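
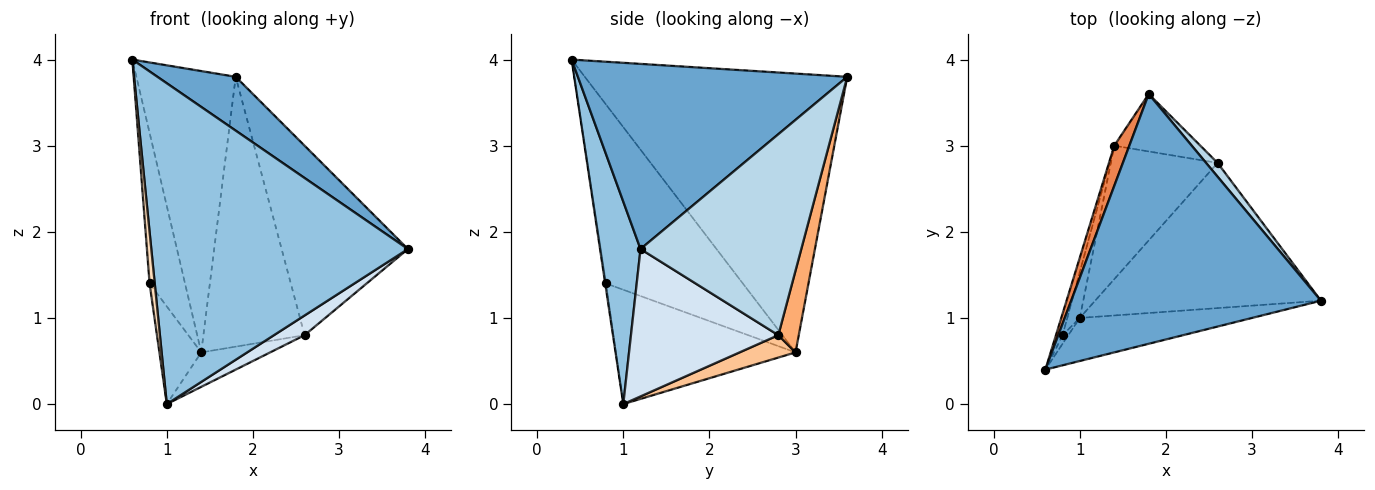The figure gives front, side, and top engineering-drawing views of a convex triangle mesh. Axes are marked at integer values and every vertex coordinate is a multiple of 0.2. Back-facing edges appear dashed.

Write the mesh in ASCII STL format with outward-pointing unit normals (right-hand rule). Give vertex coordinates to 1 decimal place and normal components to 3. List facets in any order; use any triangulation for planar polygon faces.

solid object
 facet normal 0.587 -0.171 0.792
  outer loop
   vertex 1.8 3.6 3.8
   vertex 0.6 0.4 4.0
   vertex 3.8 1.2 1.8
  endloop
 endfacet
 facet normal 0.154 -0.979 -0.131
  outer loop
   vertex 1.0 1.0 0.0
   vertex 3.8 1.2 1.8
   vertex 0.6 0.4 4.0
  endloop
 endfacet
 facet normal 0.786 0.617 0.045
  outer loop
   vertex 2.6 2.8 0.8
   vertex 1.8 3.6 3.8
   vertex 3.8 1.2 1.8
  endloop
 endfacet
 facet normal 0.543 -0.113 -0.832
  outer loop
   vertex 2.6 2.8 0.8
   vertex 3.8 1.2 1.8
   vertex 1.0 1.0 0.0
  endloop
 endfacet
 facet normal -0.934 0.353 0.050
  outer loop
   vertex 1.4 3.0 0.6
   vertex 0.6 0.4 4.0
   vertex 1.8 3.6 3.8
  endloop
 endfacet
 facet normal 0.194 0.960 -0.204
  outer loop
   vertex 1.4 3.0 0.6
   vertex 1.8 3.6 3.8
   vertex 2.6 2.8 0.8
  endloop
 endfacet
 facet normal 0.199 0.245 -0.949
  outer loop
   vertex 1.4 3.0 0.6
   vertex 2.6 2.8 0.8
   vertex 1.0 1.0 0.0
  endloop
 endfacet
 facet normal -0.162 -0.973 -0.162
  outer loop
   vertex 0.8 0.8 1.4
   vertex 1.0 1.0 0.0
   vertex 0.6 0.4 4.0
  endloop
 endfacet
 facet normal -0.967 0.251 -0.036
  outer loop
   vertex 0.8 0.8 1.4
   vertex 0.6 0.4 4.0
   vertex 1.4 3.0 0.6
  endloop
 endfacet
 facet normal -0.968 0.226 -0.106
  outer loop
   vertex 0.8 0.8 1.4
   vertex 1.4 3.0 0.6
   vertex 1.0 1.0 0.0
  endloop
 endfacet
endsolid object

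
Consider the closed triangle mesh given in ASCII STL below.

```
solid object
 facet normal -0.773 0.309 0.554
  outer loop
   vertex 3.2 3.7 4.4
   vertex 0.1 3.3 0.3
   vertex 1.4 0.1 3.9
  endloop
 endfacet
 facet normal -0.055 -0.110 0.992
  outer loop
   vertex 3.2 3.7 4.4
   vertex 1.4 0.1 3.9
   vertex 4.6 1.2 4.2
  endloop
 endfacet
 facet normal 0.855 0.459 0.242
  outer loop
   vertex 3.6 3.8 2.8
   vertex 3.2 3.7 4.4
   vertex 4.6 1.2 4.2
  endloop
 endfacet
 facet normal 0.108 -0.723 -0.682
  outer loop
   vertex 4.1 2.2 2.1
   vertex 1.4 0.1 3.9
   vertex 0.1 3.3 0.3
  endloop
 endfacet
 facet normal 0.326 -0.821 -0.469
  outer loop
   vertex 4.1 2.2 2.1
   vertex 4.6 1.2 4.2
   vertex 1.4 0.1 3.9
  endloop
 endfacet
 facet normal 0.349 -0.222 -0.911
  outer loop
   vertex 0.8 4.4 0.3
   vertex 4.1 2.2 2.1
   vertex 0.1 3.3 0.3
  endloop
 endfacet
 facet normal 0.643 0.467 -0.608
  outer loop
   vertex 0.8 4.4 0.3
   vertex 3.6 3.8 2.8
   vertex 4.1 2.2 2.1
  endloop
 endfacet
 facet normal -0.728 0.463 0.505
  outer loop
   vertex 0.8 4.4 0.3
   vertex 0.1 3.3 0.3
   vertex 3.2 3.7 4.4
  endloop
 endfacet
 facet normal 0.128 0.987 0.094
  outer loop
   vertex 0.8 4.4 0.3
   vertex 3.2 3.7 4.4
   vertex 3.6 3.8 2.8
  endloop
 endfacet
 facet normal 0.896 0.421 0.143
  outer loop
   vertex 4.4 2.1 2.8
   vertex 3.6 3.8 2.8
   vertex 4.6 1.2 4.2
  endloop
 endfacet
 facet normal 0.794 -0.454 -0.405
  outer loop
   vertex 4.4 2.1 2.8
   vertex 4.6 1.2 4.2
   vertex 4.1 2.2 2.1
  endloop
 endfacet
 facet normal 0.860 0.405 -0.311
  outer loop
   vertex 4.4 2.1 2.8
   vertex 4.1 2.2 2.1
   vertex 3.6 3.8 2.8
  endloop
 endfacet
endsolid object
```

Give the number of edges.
18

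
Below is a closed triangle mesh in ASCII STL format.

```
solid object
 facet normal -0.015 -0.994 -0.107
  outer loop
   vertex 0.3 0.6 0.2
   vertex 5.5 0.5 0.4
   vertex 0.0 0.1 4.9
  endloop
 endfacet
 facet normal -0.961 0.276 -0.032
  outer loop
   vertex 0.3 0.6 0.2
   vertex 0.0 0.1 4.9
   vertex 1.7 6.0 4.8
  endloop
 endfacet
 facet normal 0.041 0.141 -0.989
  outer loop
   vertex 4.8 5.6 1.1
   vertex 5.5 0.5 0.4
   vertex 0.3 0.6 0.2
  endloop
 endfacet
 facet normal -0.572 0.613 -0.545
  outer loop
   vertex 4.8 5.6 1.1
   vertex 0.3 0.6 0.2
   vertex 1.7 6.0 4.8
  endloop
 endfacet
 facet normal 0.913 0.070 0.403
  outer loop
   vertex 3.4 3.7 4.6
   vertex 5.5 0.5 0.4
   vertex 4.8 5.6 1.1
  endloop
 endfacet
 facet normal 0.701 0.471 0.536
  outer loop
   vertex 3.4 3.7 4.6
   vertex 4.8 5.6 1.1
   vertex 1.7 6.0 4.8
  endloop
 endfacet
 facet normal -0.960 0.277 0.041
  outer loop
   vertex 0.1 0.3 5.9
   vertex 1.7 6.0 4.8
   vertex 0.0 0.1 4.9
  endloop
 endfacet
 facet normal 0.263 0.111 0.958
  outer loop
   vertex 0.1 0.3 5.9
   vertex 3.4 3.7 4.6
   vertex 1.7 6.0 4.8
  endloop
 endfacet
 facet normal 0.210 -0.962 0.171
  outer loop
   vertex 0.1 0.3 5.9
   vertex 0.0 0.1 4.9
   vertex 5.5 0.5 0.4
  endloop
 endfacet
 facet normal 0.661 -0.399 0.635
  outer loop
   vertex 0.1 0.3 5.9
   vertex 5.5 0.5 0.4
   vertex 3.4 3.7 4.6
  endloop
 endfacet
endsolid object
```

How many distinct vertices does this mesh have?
7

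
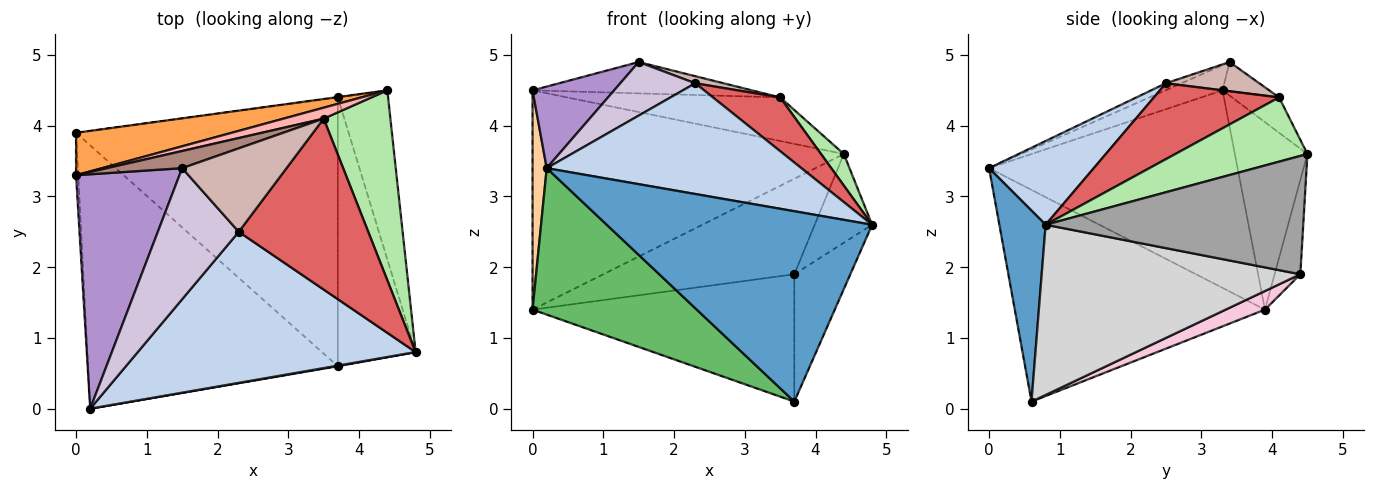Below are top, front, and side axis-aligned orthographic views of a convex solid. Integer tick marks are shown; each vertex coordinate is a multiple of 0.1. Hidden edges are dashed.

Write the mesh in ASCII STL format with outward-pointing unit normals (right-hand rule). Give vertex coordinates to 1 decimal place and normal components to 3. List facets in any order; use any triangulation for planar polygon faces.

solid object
 facet normal 0.172 -0.985 0.003
  outer loop
   vertex 0.2 0.0 3.4
   vertex 3.7 0.6 0.1
   vertex 4.8 0.8 2.6
  endloop
 endfacet
 facet normal 0.236 -0.575 0.784
  outer loop
   vertex 2.3 2.5 4.6
   vertex 0.2 0.0 3.4
   vertex 4.8 0.8 2.6
  endloop
 endfacet
 facet normal -0.223 0.957 0.185
  outer loop
   vertex 0.0 3.9 1.4
   vertex 0.0 3.3 4.5
   vertex 4.4 4.5 3.6
  endloop
 endfacet
 facet normal -0.998 -0.057 -0.011
  outer loop
   vertex 0.0 3.9 1.4
   vertex 0.2 0.0 3.4
   vertex 0.0 3.3 4.5
  endloop
 endfacet
 facet normal -0.595 -0.391 -0.702
  outer loop
   vertex 0.0 3.9 1.4
   vertex 3.7 0.6 0.1
   vertex 0.2 0.0 3.4
  endloop
 endfacet
 facet normal 0.689 -0.119 0.715
  outer loop
   vertex 3.5 4.1 4.4
   vertex 4.8 0.8 2.6
   vertex 4.4 4.5 3.6
  endloop
 endfacet
 facet normal 0.488 -0.262 0.833
  outer loop
   vertex 3.5 4.1 4.4
   vertex 2.3 2.5 4.6
   vertex 4.8 0.8 2.6
  endloop
 endfacet
 facet normal -0.210 0.948 0.238
  outer loop
   vertex 3.5 4.1 4.4
   vertex 4.4 4.5 3.6
   vertex 0.0 3.3 4.5
  endloop
 endfacet
 facet normal -0.224 -0.320 0.920
  outer loop
   vertex 1.5 3.4 4.9
   vertex 0.0 3.3 4.5
   vertex 0.2 0.0 3.4
  endloop
 endfacet
 facet normal -0.078 -0.377 0.923
  outer loop
   vertex 1.5 3.4 4.9
   vertex 0.2 0.0 3.4
   vertex 2.3 2.5 4.6
  endloop
 endfacet
 facet normal -0.184 0.862 0.473
  outer loop
   vertex 1.5 3.4 4.9
   vertex 3.5 4.1 4.4
   vertex 0.0 3.3 4.5
  endloop
 endfacet
 facet normal 0.268 -0.081 0.960
  outer loop
   vertex 1.5 3.4 4.9
   vertex 2.3 2.5 4.6
   vertex 3.5 4.1 4.4
  endloop
 endfacet
 facet normal -0.133 0.991 -0.003
  outer loop
   vertex 3.7 4.4 1.9
   vertex 0.0 3.9 1.4
   vertex 4.4 4.5 3.6
  endloop
 endfacet
 facet normal 0.064 0.427 -0.902
  outer loop
   vertex 3.7 4.4 1.9
   vertex 3.7 0.6 0.1
   vertex 0.0 3.9 1.4
  endloop
 endfacet
 facet normal 0.902 0.201 -0.383
  outer loop
   vertex 3.7 4.4 1.9
   vertex 4.4 4.5 3.6
   vertex 4.8 0.8 2.6
  endloop
 endfacet
 facet normal 0.892 0.193 -0.408
  outer loop
   vertex 3.7 4.4 1.9
   vertex 4.8 0.8 2.6
   vertex 3.7 0.6 0.1
  endloop
 endfacet
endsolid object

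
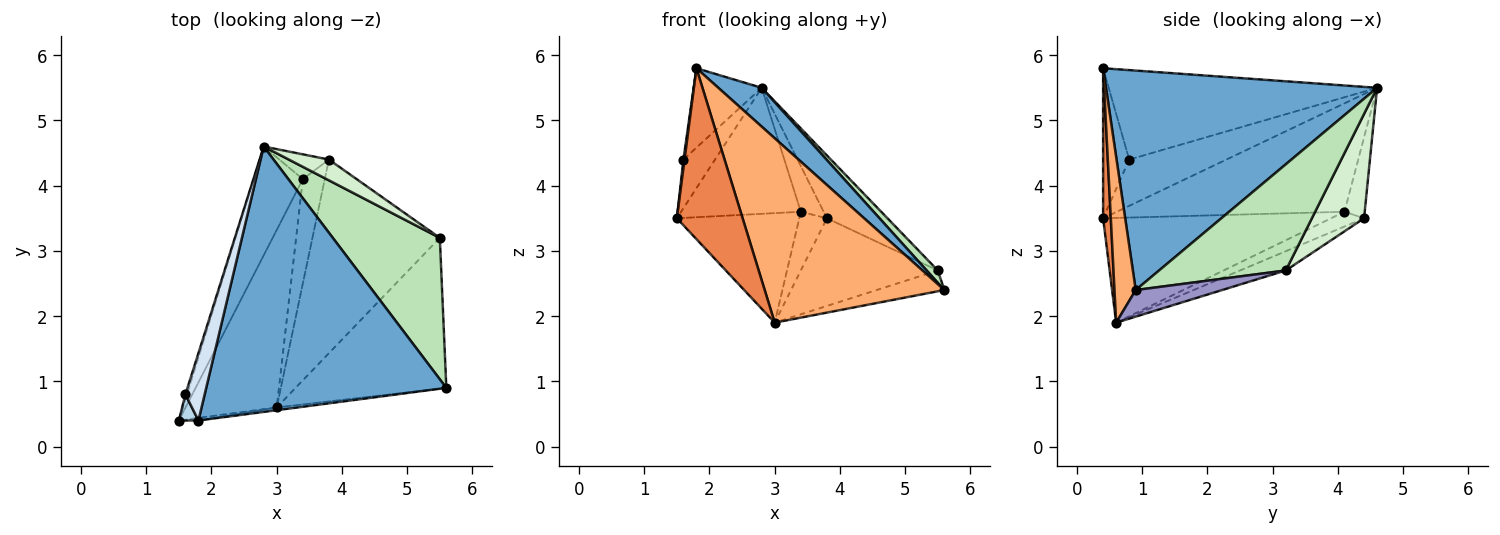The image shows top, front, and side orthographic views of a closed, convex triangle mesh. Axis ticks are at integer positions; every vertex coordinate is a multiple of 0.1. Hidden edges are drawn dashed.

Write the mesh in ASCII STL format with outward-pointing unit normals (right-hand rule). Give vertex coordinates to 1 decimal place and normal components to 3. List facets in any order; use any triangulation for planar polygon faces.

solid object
 facet normal 0.671 -0.107 0.734
  outer loop
   vertex 1.8 0.4 5.8
   vertex 5.6 0.9 2.4
   vertex 2.8 4.6 5.5
  endloop
 endfacet
 facet normal -0.950 0.309 -0.032
  outer loop
   vertex 1.6 0.8 4.4
   vertex 2.8 4.6 5.5
   vertex 1.5 0.4 3.5
  endloop
 endfacet
 facet normal -0.991 -0.043 0.129
  outer loop
   vertex 1.6 0.8 4.4
   vertex 1.5 0.4 3.5
   vertex 1.8 0.4 5.8
  endloop
 endfacet
 facet normal -0.949 0.241 0.204
  outer loop
   vertex 1.6 0.8 4.4
   vertex 1.8 0.4 5.8
   vertex 2.8 4.6 5.5
  endloop
 endfacet
 facet normal 0.116 -0.993 -0.015
  outer loop
   vertex 3.0 0.6 1.9
   vertex 1.8 0.4 5.8
   vertex 1.5 0.4 3.5
  endloop
 endfacet
 facet normal 0.117 -0.993 -0.015
  outer loop
   vertex 3.0 0.6 1.9
   vertex 5.6 0.9 2.4
   vertex 1.8 0.4 5.8
  endloop
 endfacet
 facet normal -0.821 0.432 -0.373
  outer loop
   vertex 3.4 4.1 3.6
   vertex 1.5 0.4 3.5
   vertex 2.8 4.6 5.5
  endloop
 endfacet
 facet normal -0.614 0.694 -0.376
  outer loop
   vertex 3.4 4.1 3.6
   vertex 2.8 4.6 5.5
   vertex 3.8 4.4 3.5
  endloop
 endfacet
 facet normal -0.699 0.375 -0.608
  outer loop
   vertex 3.4 4.1 3.6
   vertex 3.0 0.6 1.9
   vertex 1.5 0.4 3.5
  endloop
 endfacet
 facet normal -0.505 0.423 -0.752
  outer loop
   vertex 3.4 4.1 3.6
   vertex 3.8 4.4 3.5
   vertex 3.0 0.6 1.9
  endloop
 endfacet
 facet normal 0.703 -0.062 0.709
  outer loop
   vertex 5.5 3.2 2.7
   vertex 2.8 4.6 5.5
   vertex 5.6 0.9 2.4
  endloop
 endfacet
 facet normal 0.633 0.735 0.243
  outer loop
   vertex 5.5 3.2 2.7
   vertex 3.8 4.4 3.5
   vertex 2.8 4.6 5.5
  endloop
 endfacet
 facet normal 0.172 0.135 -0.976
  outer loop
   vertex 5.5 3.2 2.7
   vertex 5.6 0.9 2.4
   vertex 3.0 0.6 1.9
  endloop
 endfacet
 facet normal -0.136 0.409 -0.902
  outer loop
   vertex 5.5 3.2 2.7
   vertex 3.0 0.6 1.9
   vertex 3.8 4.4 3.5
  endloop
 endfacet
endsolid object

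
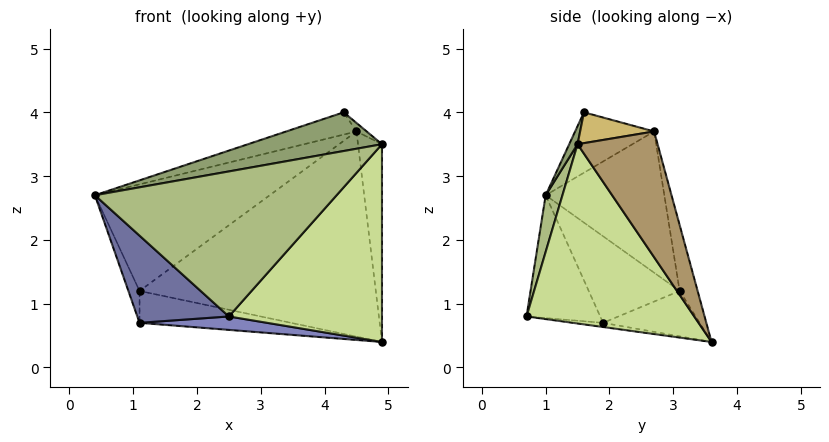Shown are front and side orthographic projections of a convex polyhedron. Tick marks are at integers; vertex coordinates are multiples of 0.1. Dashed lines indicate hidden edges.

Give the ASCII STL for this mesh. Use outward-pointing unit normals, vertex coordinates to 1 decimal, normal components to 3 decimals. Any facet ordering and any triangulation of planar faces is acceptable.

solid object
 facet normal -0.545 -0.677 -0.495
  outer loop
   vertex 1.1 1.9 0.7
   vertex 2.5 0.7 0.8
   vertex 0.4 1.0 2.7
  endloop
 endfacet
 facet normal -0.027 -0.114 -0.993
  outer loop
   vertex 1.1 1.9 0.7
   vertex 4.9 3.6 0.4
   vertex 2.5 0.7 0.8
  endloop
 endfacet
 facet normal -0.953 0.117 -0.281
  outer loop
   vertex 1.1 3.1 1.2
   vertex 1.1 1.9 0.7
   vertex 0.4 1.0 2.7
  endloop
 endfacet
 facet normal -0.238 0.374 -0.897
  outer loop
   vertex 1.1 3.1 1.2
   vertex 4.9 3.6 0.4
   vertex 1.1 1.9 0.7
  endloop
 endfacet
 facet normal 0.060 -0.963 0.264
  outer loop
   vertex 4.9 1.5 3.5
   vertex 4.3 1.6 4.0
   vertex 0.4 1.0 2.7
  endloop
 endfacet
 facet normal 0.067 -0.971 0.228
  outer loop
   vertex 4.9 1.5 3.5
   vertex 0.4 1.0 2.7
   vertex 2.5 0.7 0.8
  endloop
 endfacet
 facet normal 0.672 -0.613 -0.415
  outer loop
   vertex 4.9 1.5 3.5
   vertex 2.5 0.7 0.8
   vertex 4.9 3.6 0.4
  endloop
 endfacet
 facet normal -0.073 0.964 0.254
  outer loop
   vertex 4.5 2.7 3.7
   vertex 4.9 3.6 0.4
   vertex 1.1 3.1 1.2
  endloop
 endfacet
 facet normal 0.940 0.282 0.191
  outer loop
   vertex 4.5 2.7 3.7
   vertex 4.9 1.5 3.5
   vertex 4.9 3.6 0.4
  endloop
 endfacet
 facet normal 0.646 0.089 0.758
  outer loop
   vertex 4.5 2.7 3.7
   vertex 4.3 1.6 4.0
   vertex 4.9 1.5 3.5
  endloop
 endfacet
 facet normal -0.343 0.305 0.889
  outer loop
   vertex 4.5 2.7 3.7
   vertex 0.4 1.0 2.7
   vertex 4.3 1.6 4.0
  endloop
 endfacet
 facet normal -0.418 0.616 0.667
  outer loop
   vertex 4.5 2.7 3.7
   vertex 1.1 3.1 1.2
   vertex 0.4 1.0 2.7
  endloop
 endfacet
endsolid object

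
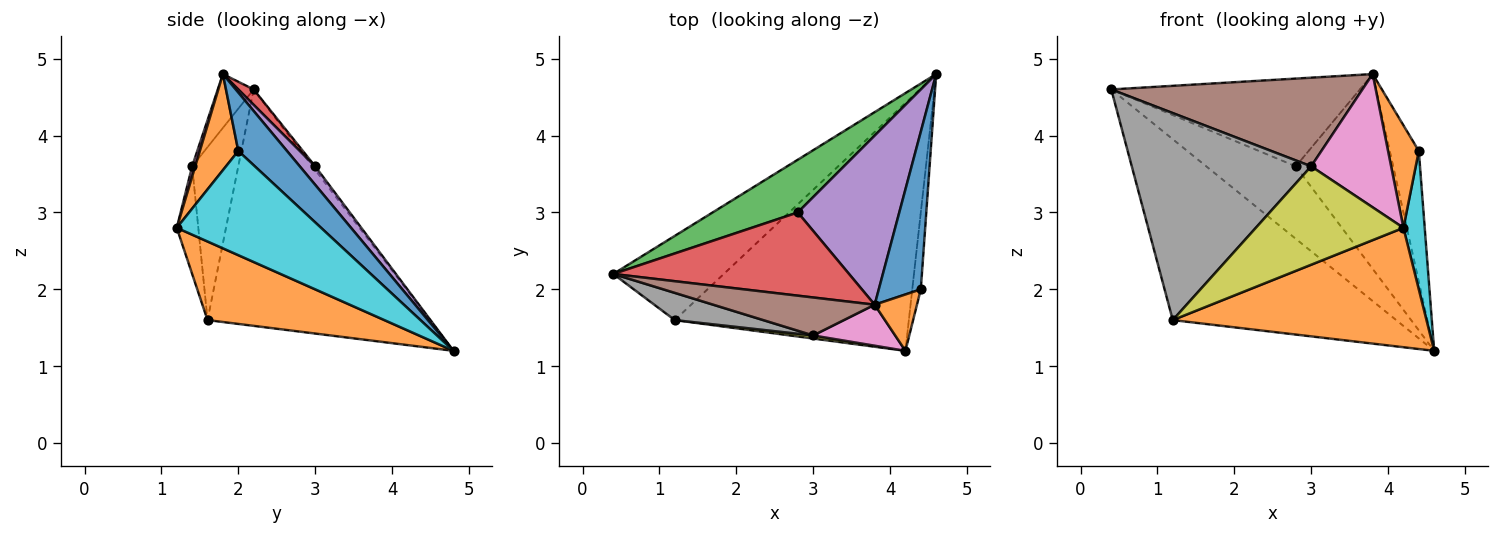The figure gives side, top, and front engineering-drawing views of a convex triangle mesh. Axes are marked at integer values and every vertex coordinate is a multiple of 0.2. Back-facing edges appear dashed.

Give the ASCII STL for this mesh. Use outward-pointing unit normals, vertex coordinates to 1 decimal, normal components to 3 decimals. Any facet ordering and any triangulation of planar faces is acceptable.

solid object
 facet normal -0.670 0.673 -0.313
  outer loop
   vertex 1.2 1.6 1.6
   vertex 0.4 2.2 4.6
   vertex 4.6 4.8 1.2
  endloop
 endfacet
 facet normal 0.290 -0.415 -0.862
  outer loop
   vertex 1.2 1.6 1.6
   vertex 4.6 4.8 1.2
   vertex 4.2 1.2 2.8
  endloop
 endfacet
 facet normal -0.024 0.808 0.588
  outer loop
   vertex 2.8 3.0 3.6
   vertex 4.6 4.8 1.2
   vertex 0.4 2.2 4.6
  endloop
 endfacet
 facet normal 0.045 0.725 0.687
  outer loop
   vertex 2.8 3.0 3.6
   vertex 0.4 2.2 4.6
   vertex 3.8 1.8 4.8
  endloop
 endfacet
 facet normal 0.118 0.750 0.651
  outer loop
   vertex 2.8 3.0 3.6
   vertex 3.8 1.8 4.8
   vertex 4.6 4.8 1.2
  endloop
 endfacet
 facet normal -0.130 -0.911 0.391
  outer loop
   vertex 3.0 1.4 3.6
   vertex 3.8 1.8 4.8
   vertex 0.4 2.2 4.6
  endloop
 endfacet
 facet normal 0.037 -0.955 0.294
  outer loop
   vertex 3.0 1.4 3.6
   vertex 4.2 1.2 2.8
   vertex 3.8 1.8 4.8
  endloop
 endfacet
 facet normal -0.247 -0.961 0.126
  outer loop
   vertex 3.0 1.4 3.6
   vertex 0.4 2.2 4.6
   vertex 1.2 1.6 1.6
  endloop
 endfacet
 facet normal -0.144 -0.989 0.031
  outer loop
   vertex 3.0 1.4 3.6
   vertex 1.2 1.6 1.6
   vertex 4.2 1.2 2.8
  endloop
 endfacet
 facet normal 0.986 -0.145 -0.081
  outer loop
   vertex 4.4 2.0 3.8
   vertex 4.2 1.2 2.8
   vertex 4.6 4.8 1.2
  endloop
 endfacet
 facet normal 0.731 0.436 0.526
  outer loop
   vertex 4.4 2.0 3.8
   vertex 4.6 4.8 1.2
   vertex 3.8 1.8 4.8
  endloop
 endfacet
 facet normal 0.738 -0.591 0.325
  outer loop
   vertex 4.4 2.0 3.8
   vertex 3.8 1.8 4.8
   vertex 4.2 1.2 2.8
  endloop
 endfacet
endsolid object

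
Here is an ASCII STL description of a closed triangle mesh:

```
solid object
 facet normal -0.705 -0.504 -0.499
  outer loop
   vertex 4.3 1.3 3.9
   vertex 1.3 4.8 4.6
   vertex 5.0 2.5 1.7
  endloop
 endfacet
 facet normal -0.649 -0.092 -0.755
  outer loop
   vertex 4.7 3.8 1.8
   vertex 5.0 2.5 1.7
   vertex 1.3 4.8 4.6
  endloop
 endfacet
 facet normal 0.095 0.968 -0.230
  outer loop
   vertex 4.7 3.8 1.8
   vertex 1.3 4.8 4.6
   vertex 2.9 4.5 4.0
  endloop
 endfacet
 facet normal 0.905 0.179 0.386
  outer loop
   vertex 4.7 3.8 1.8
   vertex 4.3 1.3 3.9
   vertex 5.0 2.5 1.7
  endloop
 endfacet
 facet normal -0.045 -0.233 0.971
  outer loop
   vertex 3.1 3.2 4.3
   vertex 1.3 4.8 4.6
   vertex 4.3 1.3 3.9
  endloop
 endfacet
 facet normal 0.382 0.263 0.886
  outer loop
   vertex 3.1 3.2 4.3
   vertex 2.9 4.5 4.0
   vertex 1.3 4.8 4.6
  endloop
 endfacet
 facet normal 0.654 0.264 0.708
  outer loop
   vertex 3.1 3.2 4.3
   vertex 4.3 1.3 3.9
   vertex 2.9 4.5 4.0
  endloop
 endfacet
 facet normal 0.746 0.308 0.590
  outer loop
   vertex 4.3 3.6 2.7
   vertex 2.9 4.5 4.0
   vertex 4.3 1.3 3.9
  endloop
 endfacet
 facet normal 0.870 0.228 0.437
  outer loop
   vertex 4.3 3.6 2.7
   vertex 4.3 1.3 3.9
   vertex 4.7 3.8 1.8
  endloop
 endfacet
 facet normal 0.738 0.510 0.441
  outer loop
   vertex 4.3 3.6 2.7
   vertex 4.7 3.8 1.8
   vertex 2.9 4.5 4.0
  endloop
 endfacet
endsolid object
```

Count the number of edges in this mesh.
15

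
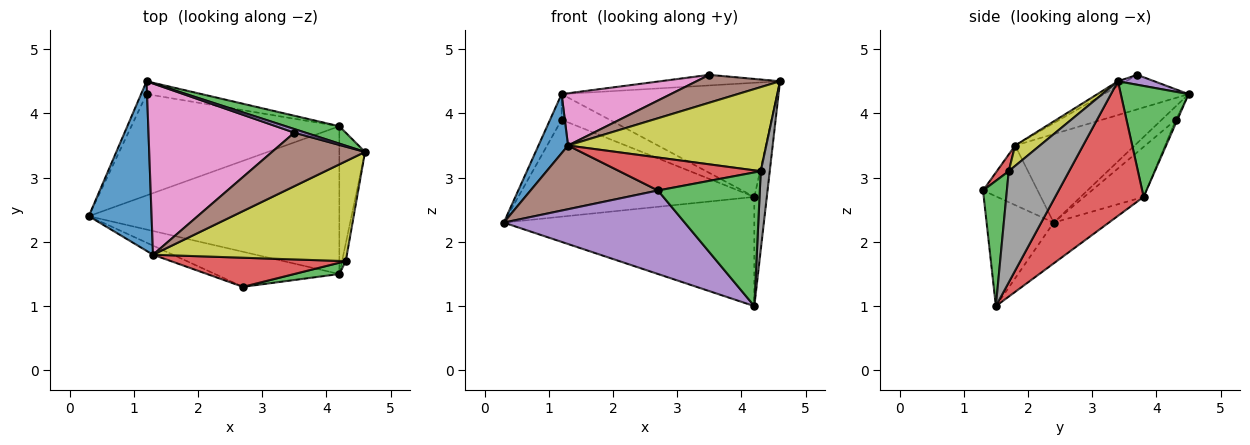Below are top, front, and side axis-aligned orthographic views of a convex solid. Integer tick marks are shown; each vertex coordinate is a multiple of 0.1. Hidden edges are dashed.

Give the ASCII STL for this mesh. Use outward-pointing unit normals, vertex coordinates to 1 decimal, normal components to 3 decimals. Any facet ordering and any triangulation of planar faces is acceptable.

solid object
 facet normal -0.799 -0.198 0.567
  outer loop
   vertex 1.3 1.8 3.5
   vertex 1.2 4.5 4.3
   vertex 0.3 2.4 2.3
  endloop
 endfacet
 facet normal -0.130 0.589 -0.797
  outer loop
   vertex 4.2 3.8 2.7
   vertex 4.2 1.5 1.0
   vertex 0.3 2.4 2.3
  endloop
 endfacet
 facet normal 0.297 0.944 0.144
  outer loop
   vertex 4.2 3.8 2.7
   vertex 1.2 4.5 4.3
   vertex 4.6 3.4 4.5
  endloop
 endfacet
 facet normal 0.973 0.137 -0.186
  outer loop
   vertex 4.2 3.8 2.7
   vertex 4.6 3.4 4.5
   vertex 4.2 1.5 1.0
  endloop
 endfacet
 facet normal 0.276 0.910 0.309
  outer loop
   vertex 3.5 3.7 4.6
   vertex 4.6 3.4 4.5
   vertex 1.2 4.5 4.3
  endloop
 endfacet
 facet normal -0.045 -0.461 0.886
  outer loop
   vertex 3.5 3.7 4.6
   vertex 1.3 1.8 3.5
   vertex 4.6 3.4 4.5
  endloop
 endfacet
 facet normal -0.221 -0.285 0.933
  outer loop
   vertex 3.5 3.7 4.6
   vertex 1.2 4.5 4.3
   vertex 1.3 1.8 3.5
  endloop
 endfacet
 facet normal 0.989 -0.147 -0.033
  outer loop
   vertex 4.3 1.7 3.1
   vertex 4.2 1.5 1.0
   vertex 4.6 3.4 4.5
  endloop
 endfacet
 facet normal 0.080 -0.642 0.762
  outer loop
   vertex 4.3 1.7 3.1
   vertex 4.6 3.4 4.5
   vertex 1.3 1.8 3.5
  endloop
 endfacet
 facet normal -0.738 0.604 -0.302
  outer loop
   vertex 1.2 4.3 3.9
   vertex 0.3 2.4 2.3
   vertex 1.2 4.5 4.3
  endloop
 endfacet
 facet normal -0.171 0.681 -0.712
  outer loop
   vertex 1.2 4.3 3.9
   vertex 4.2 3.8 2.7
   vertex 0.3 2.4 2.3
  endloop
 endfacet
 facet normal -0.030 0.894 -0.447
  outer loop
   vertex 1.2 4.3 3.9
   vertex 1.2 4.5 4.3
   vertex 4.2 3.8 2.7
  endloop
 endfacet
 facet normal 0.227 -0.970 0.082
  outer loop
   vertex 2.7 1.3 2.8
   vertex 4.2 1.5 1.0
   vertex 4.3 1.7 3.1
  endloop
 endfacet
 facet normal 0.063 -0.748 0.661
  outer loop
   vertex 2.7 1.3 2.8
   vertex 4.3 1.7 3.1
   vertex 1.3 1.8 3.5
  endloop
 endfacet
 facet normal -0.323 -0.872 -0.367
  outer loop
   vertex 2.7 1.3 2.8
   vertex 0.3 2.4 2.3
   vertex 4.2 1.5 1.0
  endloop
 endfacet
 facet normal -0.391 -0.911 -0.130
  outer loop
   vertex 2.7 1.3 2.8
   vertex 1.3 1.8 3.5
   vertex 0.3 2.4 2.3
  endloop
 endfacet
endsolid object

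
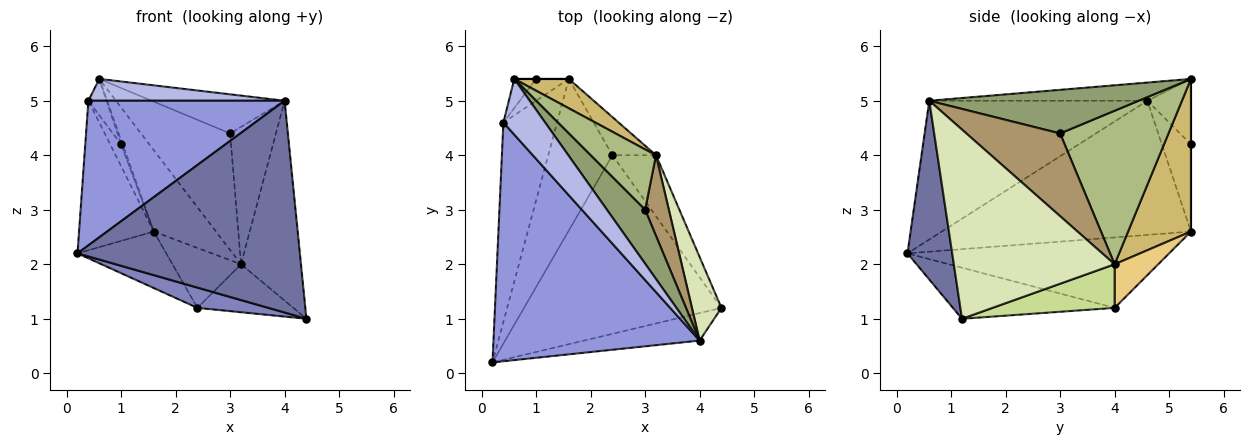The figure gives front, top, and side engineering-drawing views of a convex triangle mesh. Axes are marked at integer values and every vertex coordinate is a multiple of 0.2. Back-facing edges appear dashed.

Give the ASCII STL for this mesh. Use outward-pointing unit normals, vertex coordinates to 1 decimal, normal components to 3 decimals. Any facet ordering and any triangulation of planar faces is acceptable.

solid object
 facet normal 0.195 -0.973 -0.126
  outer loop
   vertex 4.0 0.6 5.0
   vertex 0.2 0.2 2.2
   vertex 4.4 1.2 1.0
  endloop
 endfacet
 facet normal -0.249 -0.109 -0.962
  outer loop
   vertex 2.4 4.0 1.2
   vertex 4.4 1.2 1.0
   vertex 0.2 0.2 2.2
  endloop
 endfacet
 facet normal -0.499 -0.449 0.741
  outer loop
   vertex 0.4 4.6 5.0
   vertex 0.2 0.2 2.2
   vertex 4.0 0.6 5.0
  endloop
 endfacet
 facet normal -0.375 -0.338 0.863
  outer loop
   vertex 0.4 4.6 5.0
   vertex 4.0 0.6 5.0
   vertex 0.6 5.4 5.4
  endloop
 endfacet
 facet normal 0.679 0.431 0.594
  outer loop
   vertex 3.0 3.0 4.4
   vertex 0.6 5.4 5.4
   vertex 4.0 0.6 5.0
  endloop
 endfacet
 facet normal 0.734 0.603 0.313
  outer loop
   vertex 3.2 4.0 2.0
   vertex 0.6 5.4 5.4
   vertex 3.0 3.0 4.4
  endloop
 endfacet
 facet normal 0.618 0.486 -0.618
  outer loop
   vertex 3.2 4.0 2.0
   vertex 4.4 1.2 1.0
   vertex 2.4 4.0 1.2
  endloop
 endfacet
 facet normal 0.927 0.346 0.145
  outer loop
   vertex 3.2 4.0 2.0
   vertex 4.0 0.6 5.0
   vertex 4.4 1.2 1.0
  endloop
 endfacet
 facet normal 0.870 0.425 0.250
  outer loop
   vertex 3.2 4.0 2.0
   vertex 3.0 3.0 4.4
   vertex 4.0 0.6 5.0
  endloop
 endfacet
 facet normal 0.689 0.682 0.246
  outer loop
   vertex 1.6 5.4 2.6
   vertex 0.6 5.4 5.4
   vertex 3.2 4.0 2.0
  endloop
 endfacet
 facet normal 0.473 0.743 -0.473
  outer loop
   vertex 1.6 5.4 2.6
   vertex 3.2 4.0 2.0
   vertex 2.4 4.0 1.2
  endloop
 endfacet
 facet normal -0.717 0.243 -0.653
  outer loop
   vertex 1.6 5.4 2.6
   vertex 2.4 4.0 1.2
   vertex 0.2 0.2 2.2
  endloop
 endfacet
 facet normal -0.894 0.268 -0.358
  outer loop
   vertex 1.6 5.4 2.6
   vertex 0.2 0.2 2.2
   vertex 0.4 4.6 5.0
  endloop
 endfacet
 facet normal -0.882 0.368 -0.294
  outer loop
   vertex 1.0 5.4 4.2
   vertex 0.4 4.6 5.0
   vertex 0.6 5.4 5.4
  endloop
 endfacet
 facet normal 0.000 1.000 0.000
  outer loop
   vertex 1.0 5.4 4.2
   vertex 0.6 5.4 5.4
   vertex 1.6 5.4 2.6
  endloop
 endfacet
 facet normal -0.883 0.331 -0.331
  outer loop
   vertex 1.0 5.4 4.2
   vertex 1.6 5.4 2.6
   vertex 0.4 4.6 5.0
  endloop
 endfacet
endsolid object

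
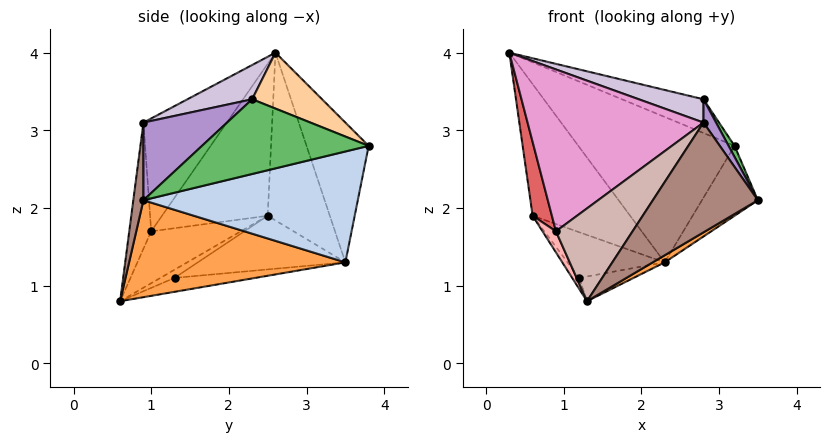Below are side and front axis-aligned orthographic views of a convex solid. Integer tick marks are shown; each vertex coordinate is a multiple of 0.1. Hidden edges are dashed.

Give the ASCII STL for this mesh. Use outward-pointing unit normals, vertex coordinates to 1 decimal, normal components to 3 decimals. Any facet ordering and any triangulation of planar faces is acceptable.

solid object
 facet normal -0.369 0.929 0.036
  outer loop
   vertex 2.3 3.5 1.3
   vertex 0.3 2.6 4.0
   vertex 3.2 3.8 2.8
  endloop
 endfacet
 facet normal 0.818 0.213 -0.534
  outer loop
   vertex 2.3 3.5 1.3
   vertex 3.2 3.8 2.8
   vertex 3.5 0.9 2.1
  endloop
 endfacet
 facet normal 0.511 -0.028 -0.859
  outer loop
   vertex 2.3 3.5 1.3
   vertex 3.5 0.9 2.1
   vertex 1.3 0.6 0.8
  endloop
 endfacet
 facet normal 0.256 0.299 0.919
  outer loop
   vertex 2.8 2.3 3.4
   vertex 3.2 3.8 2.8
   vertex 0.3 2.6 4.0
  endloop
 endfacet
 facet normal 0.866 -0.031 0.500
  outer loop
   vertex 2.8 2.3 3.4
   vertex 3.5 0.9 2.1
   vertex 3.2 3.8 2.8
  endloop
 endfacet
 facet normal -0.534 0.838 -0.116
  outer loop
   vertex 0.6 2.5 1.9
   vertex 0.3 2.6 4.0
   vertex 2.3 3.5 1.3
  endloop
 endfacet
 facet normal -0.975 -0.178 -0.131
  outer loop
   vertex 0.9 1.0 1.7
   vertex 0.3 2.6 4.0
   vertex 0.6 2.5 1.9
  endloop
 endfacet
 facet normal -0.926 -0.139 -0.350
  outer loop
   vertex 0.9 1.0 1.7
   vertex 0.6 2.5 1.9
   vertex 1.3 0.6 0.8
  endloop
 endfacet
 facet normal 0.813 -0.122 0.569
  outer loop
   vertex 2.8 0.9 3.1
   vertex 3.5 0.9 2.1
   vertex 2.8 2.3 3.4
  endloop
 endfacet
 facet normal 0.205 -0.205 0.957
  outer loop
   vertex 2.8 0.9 3.1
   vertex 2.8 2.3 3.4
   vertex 0.3 2.6 4.0
  endloop
 endfacet
 facet normal 0.096 -0.993 0.067
  outer loop
   vertex 2.8 0.9 3.1
   vertex 1.3 0.6 0.8
   vertex 3.5 0.9 2.1
  endloop
 endfacet
 facet normal -0.263 -0.920 0.292
  outer loop
   vertex 2.8 0.9 3.1
   vertex 0.9 1.0 1.7
   vertex 1.3 0.6 0.8
  endloop
 endfacet
 facet normal -0.381 -0.803 0.459
  outer loop
   vertex 2.8 0.9 3.1
   vertex 0.3 2.6 4.0
   vertex 0.9 1.0 1.7
  endloop
 endfacet
 facet normal -0.444 0.299 -0.845
  outer loop
   vertex 1.2 1.3 1.1
   vertex 2.3 3.5 1.3
   vertex 1.3 0.6 0.8
  endloop
 endfacet
 facet normal -0.535 0.267 -0.802
  outer loop
   vertex 1.2 1.3 1.1
   vertex 1.3 0.6 0.8
   vertex 0.6 2.5 1.9
  endloop
 endfacet
 facet normal -0.474 0.312 -0.823
  outer loop
   vertex 1.2 1.3 1.1
   vertex 0.6 2.5 1.9
   vertex 2.3 3.5 1.3
  endloop
 endfacet
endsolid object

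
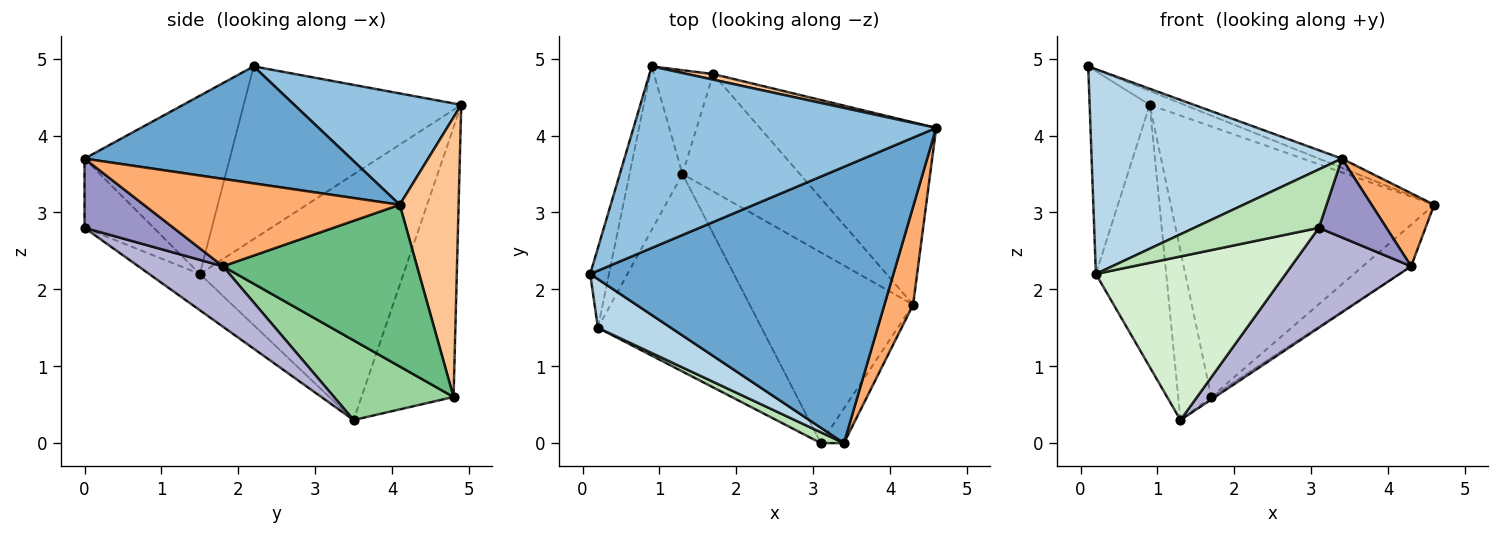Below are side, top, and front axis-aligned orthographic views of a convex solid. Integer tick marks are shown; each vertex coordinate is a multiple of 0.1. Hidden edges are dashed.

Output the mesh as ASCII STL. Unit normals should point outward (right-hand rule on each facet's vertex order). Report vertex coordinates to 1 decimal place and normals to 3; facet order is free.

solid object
 facet normal 0.360 0.031 0.932
  outer loop
   vertex 3.4 0.0 3.7
   vertex 4.6 4.1 3.1
   vertex 0.1 2.2 4.9
  endloop
 endfacet
 facet normal 0.344 0.071 0.936
  outer loop
   vertex 0.9 4.9 4.4
   vertex 0.1 2.2 4.9
   vertex 4.6 4.1 3.1
  endloop
 endfacet
 facet normal -0.492 -0.847 0.201
  outer loop
   vertex 0.2 1.5 2.2
   vertex 3.4 0.0 3.7
   vertex 0.1 2.2 4.9
  endloop
 endfacet
 facet normal -0.959 0.265 -0.104
  outer loop
   vertex 0.2 1.5 2.2
   vertex 0.1 2.2 4.9
   vertex 0.9 4.9 4.4
  endloop
 endfacet
 facet normal -0.926 0.320 -0.200
  outer loop
   vertex 0.2 1.5 2.2
   vertex 0.9 4.9 4.4
   vertex 1.3 3.5 0.3
  endloop
 endfacet
 facet normal 0.925 -0.226 0.304
  outer loop
   vertex 4.3 1.8 2.3
   vertex 4.6 4.1 3.1
   vertex 3.4 0.0 3.7
  endloop
 endfacet
 facet normal 0.218 0.976 0.020
  outer loop
   vertex 1.7 4.8 0.6
   vertex 0.9 4.9 4.4
   vertex 4.6 4.1 3.1
  endloop
 endfacet
 facet normal -0.922 0.330 -0.203
  outer loop
   vertex 1.7 4.8 0.6
   vertex 1.3 3.5 0.3
   vertex 0.9 4.9 4.4
  endloop
 endfacet
 facet normal 0.667 0.166 -0.727
  outer loop
   vertex 1.7 4.8 0.6
   vertex 4.6 4.1 3.1
   vertex 4.3 1.8 2.3
  endloop
 endfacet
 facet normal 0.562 0.018 -0.827
  outer loop
   vertex 1.7 4.8 0.6
   vertex 4.3 1.8 2.3
   vertex 1.3 3.5 0.3
  endloop
 endfacet
 facet normal -0.479 -0.863 0.160
  outer loop
   vertex 3.1 0.0 2.8
   vertex 3.4 0.0 3.7
   vertex 0.2 1.5 2.2
  endloop
 endfacet
 facet normal -0.168 -0.629 -0.759
  outer loop
   vertex 3.1 0.0 2.8
   vertex 0.2 1.5 2.2
   vertex 1.3 3.5 0.3
  endloop
 endfacet
 facet normal 0.770 -0.584 -0.257
  outer loop
   vertex 3.1 0.0 2.8
   vertex 4.3 1.8 2.3
   vertex 3.4 0.0 3.7
  endloop
 endfacet
 facet normal 0.311 -0.441 -0.842
  outer loop
   vertex 3.1 0.0 2.8
   vertex 1.3 3.5 0.3
   vertex 4.3 1.8 2.3
  endloop
 endfacet
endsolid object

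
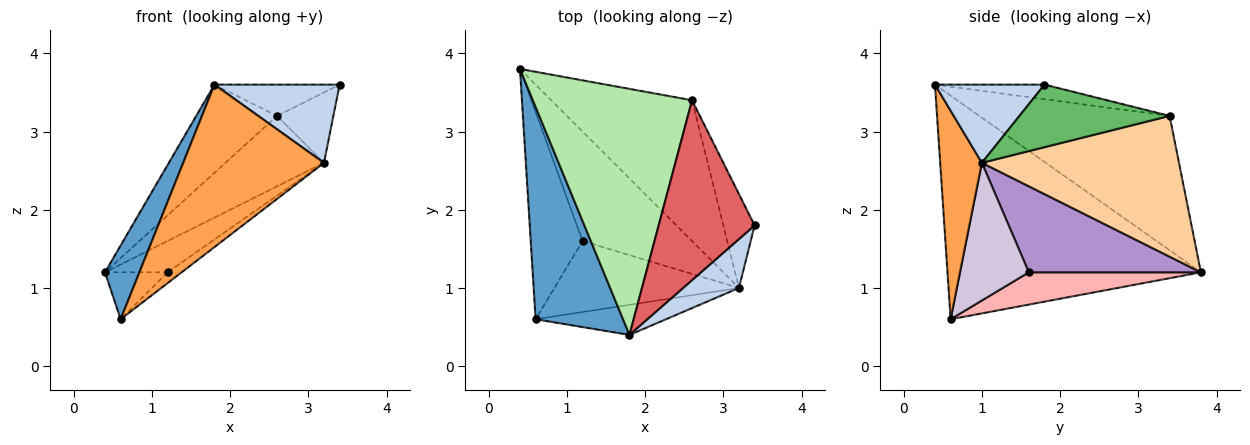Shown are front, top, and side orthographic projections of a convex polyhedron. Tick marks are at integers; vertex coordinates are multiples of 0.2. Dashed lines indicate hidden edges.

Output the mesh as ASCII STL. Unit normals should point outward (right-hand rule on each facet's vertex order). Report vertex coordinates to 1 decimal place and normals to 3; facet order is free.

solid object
 facet normal -0.924 -0.125 0.361
  outer loop
   vertex 1.8 0.4 3.6
   vertex 0.4 3.8 1.2
   vertex 0.6 0.6 0.6
  endloop
 endfacet
 facet normal 0.596 -0.681 0.426
  outer loop
   vertex 3.2 1.0 2.6
   vertex 3.4 1.8 3.6
   vertex 1.8 0.4 3.6
  endloop
 endfacet
 facet normal 0.280 -0.944 -0.175
  outer loop
   vertex 3.2 1.0 2.6
   vertex 1.8 0.4 3.6
   vertex 0.6 0.6 0.6
  endloop
 endfacet
 facet normal 0.667 0.333 -0.667
  outer loop
   vertex 2.6 3.4 3.2
   vertex 3.2 1.0 2.6
   vertex 0.4 3.8 1.2
  endloop
 endfacet
 facet normal 0.848 0.318 -0.424
  outer loop
   vertex 2.6 3.4 3.2
   vertex 3.4 1.8 3.6
   vertex 3.2 1.0 2.6
  endloop
 endfacet
 facet normal -0.622 0.264 0.737
  outer loop
   vertex 2.6 3.4 3.2
   vertex 0.4 3.8 1.2
   vertex 1.8 0.4 3.6
  endloop
 endfacet
 facet normal -0.148 0.169 0.974
  outer loop
   vertex 2.6 3.4 3.2
   vertex 1.8 0.4 3.6
   vertex 3.4 1.8 3.6
  endloop
 endfacet
 facet normal 0.519 0.189 -0.834
  outer loop
   vertex 1.2 1.6 1.2
   vertex 0.6 0.6 0.6
   vertex 0.4 3.8 1.2
  endloop
 endfacet
 facet normal 0.603 0.219 -0.767
  outer loop
   vertex 1.2 1.6 1.2
   vertex 0.4 3.8 1.2
   vertex 3.2 1.0 2.6
  endloop
 endfacet
 facet normal 0.593 0.121 -0.796
  outer loop
   vertex 1.2 1.6 1.2
   vertex 3.2 1.0 2.6
   vertex 0.6 0.6 0.6
  endloop
 endfacet
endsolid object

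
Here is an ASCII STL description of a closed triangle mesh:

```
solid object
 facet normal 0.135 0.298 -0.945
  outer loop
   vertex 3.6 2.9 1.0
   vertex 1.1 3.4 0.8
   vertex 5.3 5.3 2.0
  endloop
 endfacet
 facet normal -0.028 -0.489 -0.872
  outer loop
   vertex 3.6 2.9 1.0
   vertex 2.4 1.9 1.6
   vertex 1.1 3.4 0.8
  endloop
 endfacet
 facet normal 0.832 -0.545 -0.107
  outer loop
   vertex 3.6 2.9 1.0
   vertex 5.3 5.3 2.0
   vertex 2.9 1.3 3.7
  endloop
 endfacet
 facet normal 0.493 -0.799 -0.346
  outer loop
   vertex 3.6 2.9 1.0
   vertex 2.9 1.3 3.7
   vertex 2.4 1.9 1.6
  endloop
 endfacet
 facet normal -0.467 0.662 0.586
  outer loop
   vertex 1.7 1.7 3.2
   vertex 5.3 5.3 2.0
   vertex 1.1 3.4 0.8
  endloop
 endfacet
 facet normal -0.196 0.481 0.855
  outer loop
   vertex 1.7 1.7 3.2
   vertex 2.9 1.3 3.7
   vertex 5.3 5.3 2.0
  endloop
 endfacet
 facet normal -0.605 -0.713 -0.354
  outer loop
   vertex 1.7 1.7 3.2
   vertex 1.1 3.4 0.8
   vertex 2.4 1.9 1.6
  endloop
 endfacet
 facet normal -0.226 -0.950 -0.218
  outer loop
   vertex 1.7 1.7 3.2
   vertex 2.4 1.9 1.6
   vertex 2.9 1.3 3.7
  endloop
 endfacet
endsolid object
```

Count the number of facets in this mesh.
8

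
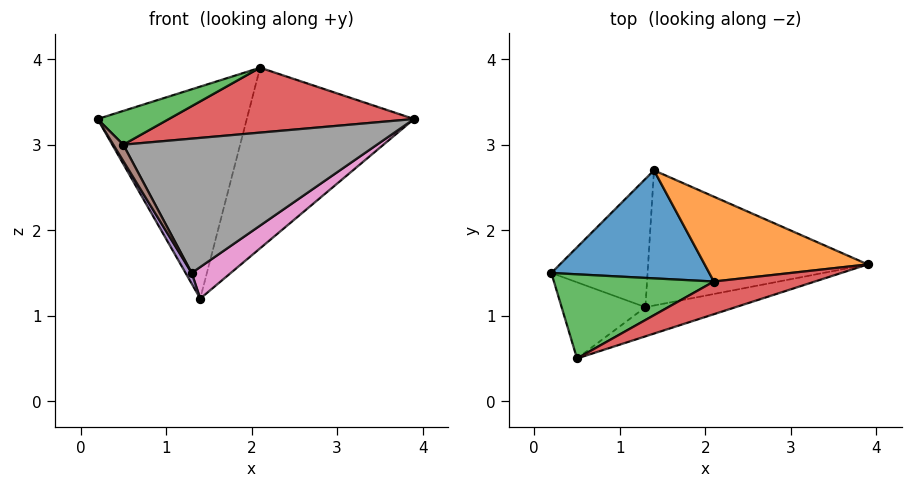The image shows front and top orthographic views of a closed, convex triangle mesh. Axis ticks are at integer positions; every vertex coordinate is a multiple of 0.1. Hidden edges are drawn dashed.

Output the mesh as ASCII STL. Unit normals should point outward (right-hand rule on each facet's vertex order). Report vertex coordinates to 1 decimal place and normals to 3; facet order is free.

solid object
 facet normal -0.096 0.887 0.452
  outer loop
   vertex 2.1 1.4 3.9
   vertex 1.4 2.7 1.2
   vertex 0.2 1.5 3.3
  endloop
 endfacet
 facet normal 0.041 0.904 0.425
  outer loop
   vertex 2.1 1.4 3.9
   vertex 3.9 1.6 3.3
   vertex 1.4 2.7 1.2
  endloop
 endfacet
 facet normal -0.298 -0.355 0.886
  outer loop
   vertex 2.1 1.4 3.9
   vertex 0.2 1.5 3.3
   vertex 0.5 0.5 3.0
  endloop
 endfacet
 facet normal 0.242 -0.867 0.437
  outer loop
   vertex 2.1 1.4 3.9
   vertex 0.5 0.5 3.0
   vertex 3.9 1.6 3.3
  endloop
 endfacet
 facet normal -0.857 -0.043 -0.514
  outer loop
   vertex 1.3 1.1 1.5
   vertex 0.2 1.5 3.3
   vertex 1.4 2.7 1.2
  endloop
 endfacet
 facet normal -0.859 -0.107 -0.501
  outer loop
   vertex 1.3 1.1 1.5
   vertex 0.5 0.5 3.0
   vertex 0.2 1.5 3.3
  endloop
 endfacet
 facet normal 0.583 -0.185 -0.791
  outer loop
   vertex 1.3 1.1 1.5
   vertex 1.4 2.7 1.2
   vertex 3.9 1.6 3.3
  endloop
 endfacet
 facet normal 0.318 -0.927 -0.201
  outer loop
   vertex 1.3 1.1 1.5
   vertex 3.9 1.6 3.3
   vertex 0.5 0.5 3.0
  endloop
 endfacet
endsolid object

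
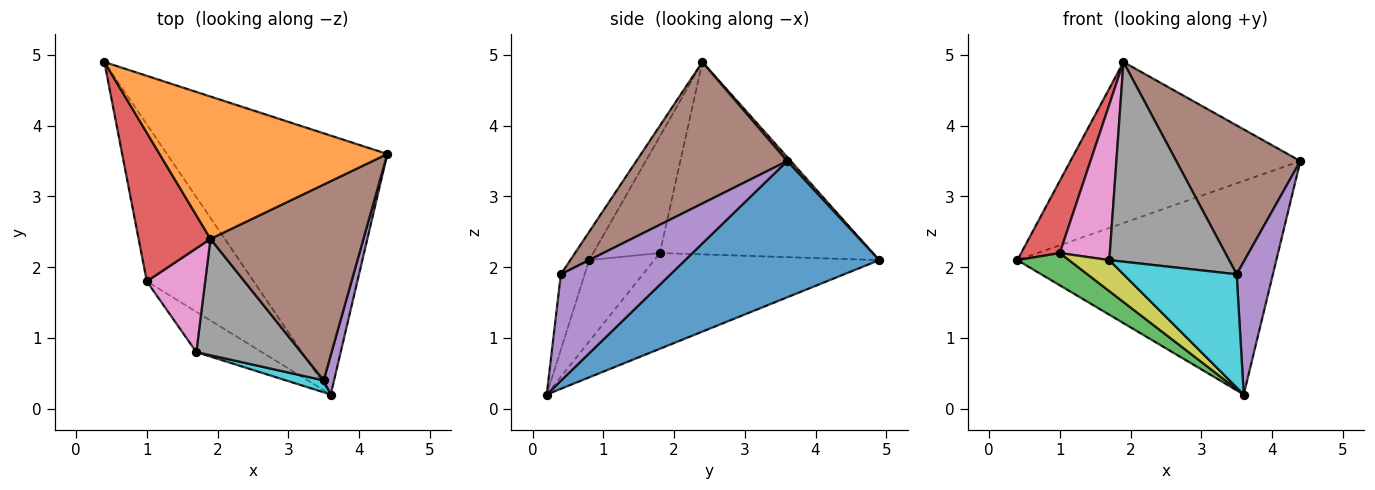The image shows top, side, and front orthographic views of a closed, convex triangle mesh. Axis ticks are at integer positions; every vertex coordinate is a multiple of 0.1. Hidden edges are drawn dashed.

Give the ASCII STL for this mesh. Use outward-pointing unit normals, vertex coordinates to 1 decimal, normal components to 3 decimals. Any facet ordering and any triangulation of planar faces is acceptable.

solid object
 facet normal 0.430 0.574 -0.696
  outer loop
   vertex 3.6 0.2 0.2
   vertex 0.4 4.9 2.1
   vertex 4.4 3.6 3.5
  endloop
 endfacet
 facet normal 0.012 0.749 0.663
  outer loop
   vertex 1.9 2.4 4.9
   vertex 4.4 3.6 3.5
   vertex 0.4 4.9 2.1
  endloop
 endfacet
 facet normal -0.660 -0.151 -0.736
  outer loop
   vertex 1.0 1.8 2.2
   vertex 0.4 4.9 2.1
   vertex 3.6 0.2 0.2
  endloop
 endfacet
 facet normal -0.923 -0.168 0.345
  outer loop
   vertex 1.0 1.8 2.2
   vertex 1.9 2.4 4.9
   vertex 0.4 4.9 2.1
  endloop
 endfacet
 facet normal 0.946 -0.312 0.092
  outer loop
   vertex 3.5 0.4 1.9
   vertex 3.6 0.2 0.2
   vertex 4.4 3.6 3.5
  endloop
 endfacet
 facet normal 0.593 -0.487 0.641
  outer loop
   vertex 3.5 0.4 1.9
   vertex 4.4 3.6 3.5
   vertex 1.9 2.4 4.9
  endloop
 endfacet
 facet normal -0.743 -0.557 0.371
  outer loop
   vertex 1.7 0.8 2.1
   vertex 1.9 2.4 4.9
   vertex 1.0 1.8 2.2
  endloop
 endfacet
 facet normal -0.135 -0.856 0.499
  outer loop
   vertex 1.7 0.8 2.1
   vertex 3.5 0.4 1.9
   vertex 1.9 2.4 4.9
  endloop
 endfacet
 facet normal -0.702 -0.435 -0.564
  outer loop
   vertex 1.7 0.8 2.1
   vertex 1.0 1.8 2.2
   vertex 3.6 0.2 0.2
  endloop
 endfacet
 facet normal -0.205 -0.973 0.102
  outer loop
   vertex 1.7 0.8 2.1
   vertex 3.6 0.2 0.2
   vertex 3.5 0.4 1.9
  endloop
 endfacet
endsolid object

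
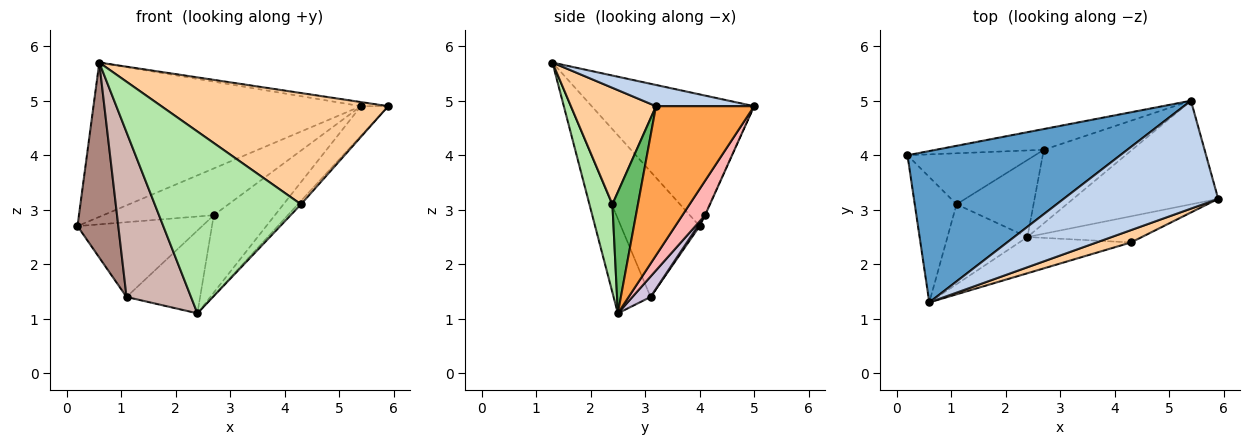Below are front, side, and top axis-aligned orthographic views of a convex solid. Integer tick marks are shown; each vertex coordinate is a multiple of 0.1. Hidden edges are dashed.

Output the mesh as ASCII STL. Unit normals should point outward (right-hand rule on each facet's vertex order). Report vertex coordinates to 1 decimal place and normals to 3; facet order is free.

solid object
 facet normal -0.398 0.655 0.642
  outer loop
   vertex 5.4 5.0 4.9
   vertex 0.2 4.0 2.7
   vertex 0.6 1.3 5.7
  endloop
 endfacet
 facet normal 0.136 0.038 0.990
  outer loop
   vertex 5.4 5.0 4.9
   vertex 0.6 1.3 5.7
   vertex 5.9 3.2 4.9
  endloop
 endfacet
 facet normal 0.703 0.195 -0.684
  outer loop
   vertex 5.4 5.0 4.9
   vertex 5.9 3.2 4.9
   vertex 2.4 2.5 1.1
  endloop
 endfacet
 facet normal 0.349 -0.931 0.103
  outer loop
   vertex 4.3 2.4 3.1
   vertex 5.9 3.2 4.9
   vertex 0.6 1.3 5.7
  endloop
 endfacet
 facet normal 0.724 0.090 -0.684
  outer loop
   vertex 4.3 2.4 3.1
   vertex 2.4 2.5 1.1
   vertex 5.9 3.2 4.9
  endloop
 endfacet
 facet normal 0.152 -0.969 -0.193
  outer loop
   vertex 4.3 2.4 3.1
   vertex 0.6 1.3 5.7
   vertex 2.4 2.5 1.1
  endloop
 endfacet
 facet normal -0.004 0.914 -0.406
  outer loop
   vertex 2.7 4.1 2.9
   vertex 0.2 4.0 2.7
   vertex 5.4 5.0 4.9
  endloop
 endfacet
 facet normal 0.260 0.700 -0.665
  outer loop
   vertex 2.7 4.1 2.9
   vertex 5.4 5.0 4.9
   vertex 2.4 2.5 1.1
  endloop
 endfacet
 facet normal 0.012 0.826 -0.564
  outer loop
   vertex 1.1 3.1 1.4
   vertex 0.2 4.0 2.7
   vertex 2.7 4.1 2.9
  endloop
 endfacet
 facet normal 0.178 0.721 -0.670
  outer loop
   vertex 1.1 3.1 1.4
   vertex 2.7 4.1 2.9
   vertex 2.4 2.5 1.1
  endloop
 endfacet
 facet normal -0.851 -0.441 -0.284
  outer loop
   vertex 1.1 3.1 1.4
   vertex 0.6 1.3 5.7
   vertex 0.2 4.0 2.7
  endloop
 endfacet
 facet normal -0.459 -0.800 -0.388
  outer loop
   vertex 1.1 3.1 1.4
   vertex 2.4 2.5 1.1
   vertex 0.6 1.3 5.7
  endloop
 endfacet
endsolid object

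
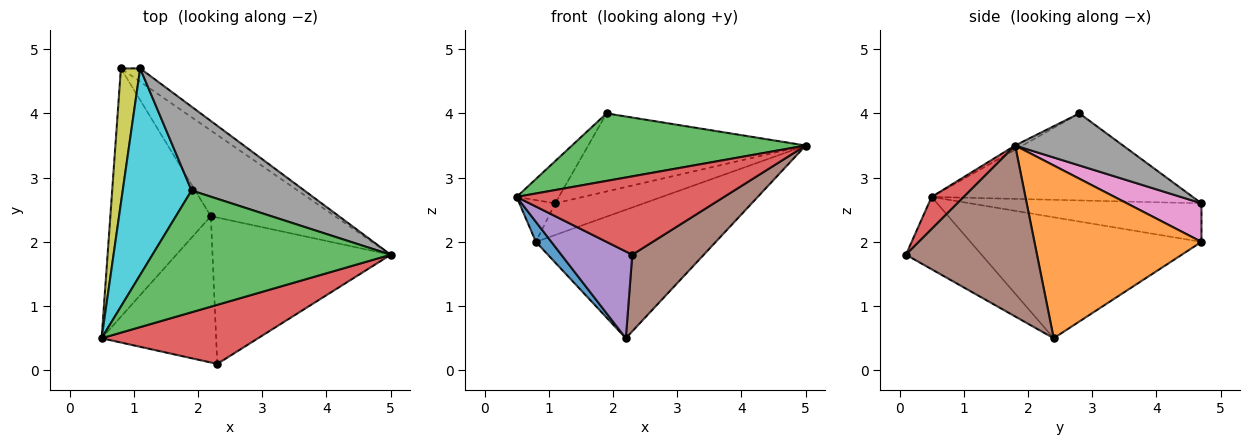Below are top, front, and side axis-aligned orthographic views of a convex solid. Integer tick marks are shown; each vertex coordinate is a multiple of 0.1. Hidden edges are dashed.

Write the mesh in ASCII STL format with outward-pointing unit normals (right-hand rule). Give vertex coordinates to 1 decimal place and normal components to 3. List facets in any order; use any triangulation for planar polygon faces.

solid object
 facet normal -0.768 -0.051 -0.638
  outer loop
   vertex 2.2 2.4 0.5
   vertex 0.5 0.5 2.7
   vertex 0.8 4.7 2.0
  endloop
 endfacet
 facet normal 0.611 0.658 -0.439
  outer loop
   vertex 2.2 2.4 0.5
   vertex 0.8 4.7 2.0
   vertex 5.0 1.8 3.5
  endloop
 endfacet
 facet normal -0.015 -0.485 0.874
  outer loop
   vertex 1.9 2.8 4.0
   vertex 0.5 0.5 2.7
   vertex 5.0 1.8 3.5
  endloop
 endfacet
 facet normal 0.123 -0.792 0.598
  outer loop
   vertex 2.3 0.1 1.8
   vertex 5.0 1.8 3.5
   vertex 0.5 0.5 2.7
  endloop
 endfacet
 facet normal -0.477 -0.448 -0.756
  outer loop
   vertex 2.3 0.1 1.8
   vertex 0.5 0.5 2.7
   vertex 2.2 2.4 0.5
  endloop
 endfacet
 facet normal 0.648 -0.353 -0.675
  outer loop
   vertex 2.3 0.1 1.8
   vertex 2.2 2.4 0.5
   vertex 5.0 1.8 3.5
  endloop
 endfacet
 facet normal 0.613 0.729 -0.306
  outer loop
   vertex 1.1 4.7 2.6
   vertex 5.0 1.8 3.5
   vertex 0.8 4.7 2.0
  endloop
 endfacet
 facet normal 0.320 0.646 0.693
  outer loop
   vertex 1.1 4.7 2.6
   vertex 1.9 2.8 4.0
   vertex 5.0 1.8 3.5
  endloop
 endfacet
 facet normal -0.886 0.137 0.443
  outer loop
   vertex 1.1 4.7 2.6
   vertex 0.8 4.7 2.0
   vertex 0.5 0.5 2.7
  endloop
 endfacet
 facet normal -0.778 0.126 0.615
  outer loop
   vertex 1.1 4.7 2.6
   vertex 0.5 0.5 2.7
   vertex 1.9 2.8 4.0
  endloop
 endfacet
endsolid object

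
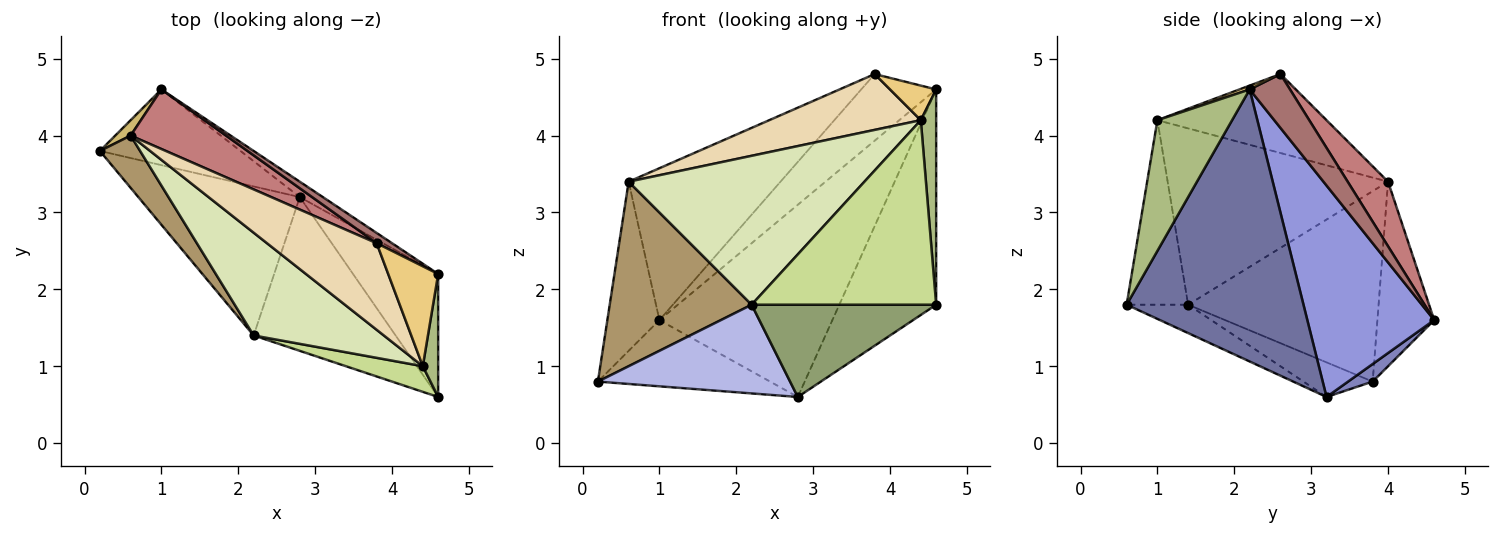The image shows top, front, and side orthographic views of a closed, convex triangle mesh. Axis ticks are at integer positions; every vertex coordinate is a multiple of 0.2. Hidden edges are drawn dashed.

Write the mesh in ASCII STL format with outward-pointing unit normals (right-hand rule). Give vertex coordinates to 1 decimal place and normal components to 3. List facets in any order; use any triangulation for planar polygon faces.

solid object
 facet normal 0.846 0.463 -0.265
  outer loop
   vertex 2.8 3.2 0.6
   vertex 4.6 2.2 4.6
   vertex 4.6 0.6 1.8
  endloop
 endfacet
 facet normal 0.094 0.656 -0.749
  outer loop
   vertex 1.0 4.6 1.6
   vertex 2.8 3.2 0.6
   vertex 0.2 3.8 0.8
  endloop
 endfacet
 facet normal 0.590 0.805 -0.064
  outer loop
   vertex 1.0 4.6 1.6
   vertex 4.6 2.2 4.6
   vertex 2.8 3.2 0.6
  endloop
 endfacet
 facet normal -0.181 -0.503 -0.845
  outer loop
   vertex 2.2 1.4 1.8
   vertex 0.2 3.8 0.8
   vertex 2.8 3.2 0.6
  endloop
 endfacet
 facet normal -0.169 -0.507 -0.845
  outer loop
   vertex 2.2 1.4 1.8
   vertex 2.8 3.2 0.6
   vertex 4.6 0.6 1.8
  endloop
 endfacet
 facet normal 0.973 -0.200 0.114
  outer loop
   vertex 4.4 1.0 4.2
   vertex 4.6 0.6 1.8
   vertex 4.6 2.2 4.6
  endloop
 endfacet
 facet normal -0.314 -0.941 0.131
  outer loop
   vertex 4.4 1.0 4.2
   vertex 2.2 1.4 1.8
   vertex 4.6 0.6 1.8
  endloop
 endfacet
 facet normal -0.610 -0.652 0.450
  outer loop
   vertex 0.6 4.0 3.4
   vertex 2.2 1.4 1.8
   vertex 4.4 1.0 4.2
  endloop
 endfacet
 facet normal -0.791 -0.589 0.167
  outer loop
   vertex 0.6 4.0 3.4
   vertex 0.2 3.8 0.8
   vertex 2.2 1.4 1.8
  endloop
 endfacet
 facet normal -0.736 0.674 0.061
  outer loop
   vertex 0.6 4.0 3.4
   vertex 1.0 4.6 1.6
   vertex 0.2 3.8 0.8
  endloop
 endfacet
 facet normal 0.072 -0.326 0.942
  outer loop
   vertex 3.8 2.6 4.8
   vertex 4.4 1.0 4.2
   vertex 4.6 2.2 4.6
  endloop
 endfacet
 facet normal -0.518 -0.464 0.719
  outer loop
   vertex 3.8 2.6 4.8
   vertex 0.6 4.0 3.4
   vertex 4.4 1.0 4.2
  endloop
 endfacet
 facet normal 0.470 0.873 0.134
  outer loop
   vertex 3.8 2.6 4.8
   vertex 4.6 2.2 4.6
   vertex 1.0 4.6 1.6
  endloop
 endfacet
 facet normal 0.240 0.904 0.355
  outer loop
   vertex 3.8 2.6 4.8
   vertex 1.0 4.6 1.6
   vertex 0.6 4.0 3.4
  endloop
 endfacet
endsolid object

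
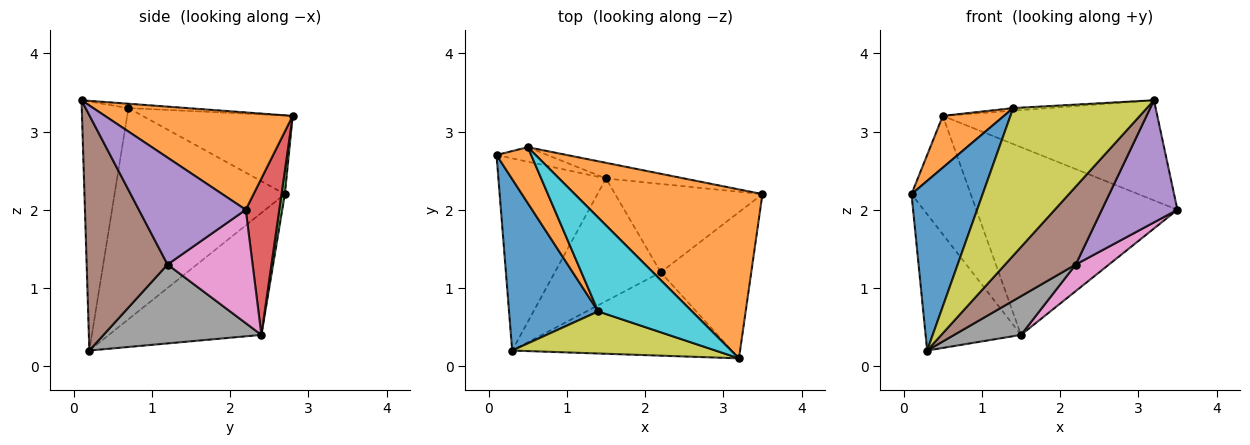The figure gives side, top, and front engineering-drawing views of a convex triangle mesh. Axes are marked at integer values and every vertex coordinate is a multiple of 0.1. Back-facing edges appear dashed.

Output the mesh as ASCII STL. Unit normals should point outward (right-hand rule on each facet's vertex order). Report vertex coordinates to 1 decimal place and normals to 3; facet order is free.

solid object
 facet normal -0.679 0.425 -0.599
  outer loop
   vertex 1.5 2.4 0.4
   vertex 0.3 0.2 0.2
   vertex 0.1 2.7 2.2
  endloop
 endfacet
 facet normal 0.407 0.466 0.786
  outer loop
   vertex 0.5 2.8 3.2
   vertex 3.2 0.1 3.4
   vertex 3.5 2.2 2.0
  endloop
 endfacet
 facet normal 0.056 0.991 -0.122
  outer loop
   vertex 0.5 2.8 3.2
   vertex 1.5 2.4 0.4
   vertex 0.1 2.7 2.2
  endloop
 endfacet
 facet normal 0.164 0.983 -0.082
  outer loop
   vertex 0.5 2.8 3.2
   vertex 3.5 2.2 2.0
   vertex 1.5 2.4 0.4
  endloop
 endfacet
 facet normal 0.672 -0.475 -0.569
  outer loop
   vertex 2.2 1.2 1.3
   vertex 3.5 2.2 2.0
   vertex 3.2 0.1 3.4
  endloop
 endfacet
 facet normal 0.616 -0.538 -0.575
  outer loop
   vertex 2.2 1.2 1.3
   vertex 3.2 0.1 3.4
   vertex 0.3 0.2 0.2
  endloop
 endfacet
 facet normal 0.593 -0.232 -0.771
  outer loop
   vertex 2.2 1.2 1.3
   vertex 1.5 2.4 0.4
   vertex 3.5 2.2 2.0
  endloop
 endfacet
 facet normal 0.579 -0.245 -0.777
  outer loop
   vertex 2.2 1.2 1.3
   vertex 0.3 0.2 0.2
   vertex 1.5 2.4 0.4
  endloop
 endfacet
 facet normal -0.318 -0.912 0.260
  outer loop
   vertex 1.4 0.7 3.3
   vertex 0.3 0.2 0.2
   vertex 3.2 0.1 3.4
  endloop
 endfacet
 facet normal -0.046 0.028 0.999
  outer loop
   vertex 1.4 0.7 3.3
   vertex 3.2 0.1 3.4
   vertex 0.5 2.8 3.2
  endloop
 endfacet
 facet normal -0.860 -0.359 0.363
  outer loop
   vertex 1.4 0.7 3.3
   vertex 0.1 2.7 2.2
   vertex 0.3 0.2 0.2
  endloop
 endfacet
 facet normal -0.857 -0.349 0.378
  outer loop
   vertex 1.4 0.7 3.3
   vertex 0.5 2.8 3.2
   vertex 0.1 2.7 2.2
  endloop
 endfacet
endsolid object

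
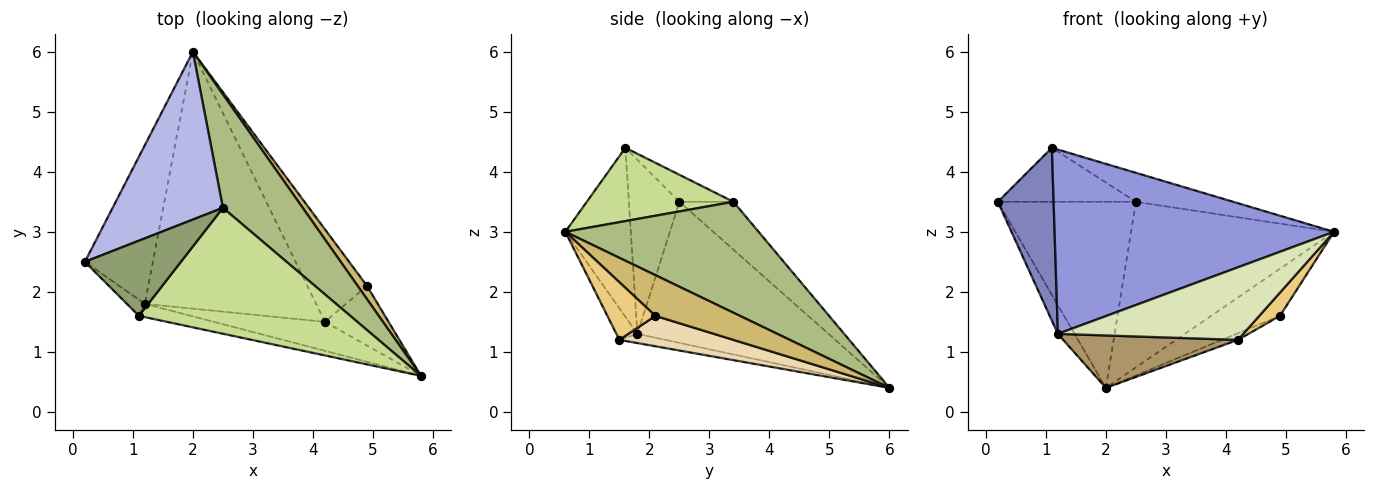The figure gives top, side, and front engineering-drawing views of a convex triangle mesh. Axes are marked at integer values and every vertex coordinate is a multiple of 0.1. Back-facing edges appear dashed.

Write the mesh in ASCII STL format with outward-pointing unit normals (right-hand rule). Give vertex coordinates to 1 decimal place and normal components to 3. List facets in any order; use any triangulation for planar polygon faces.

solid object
 facet normal -0.898 0.078 -0.433
  outer loop
   vertex 1.2 1.8 1.3
   vertex 0.2 2.5 3.5
   vertex 2.0 6.0 0.4
  endloop
 endfacet
 facet normal -0.670 -0.739 -0.069
  outer loop
   vertex 1.2 1.8 1.3
   vertex 1.1 1.6 4.4
   vertex 0.2 2.5 3.5
  endloop
 endfacet
 facet normal -0.228 -0.971 -0.070
  outer loop
   vertex 1.2 1.8 1.3
   vertex 5.8 0.6 3.0
   vertex 1.1 1.6 4.4
  endloop
 endfacet
 facet normal -0.279 0.713 0.643
  outer loop
   vertex 2.5 3.4 3.5
   vertex 2.0 6.0 0.4
   vertex 0.2 2.5 3.5
  endloop
 endfacet
 facet normal -0.223 0.569 0.792
  outer loop
   vertex 2.5 3.4 3.5
   vertex 0.2 2.5 3.5
   vertex 1.1 1.6 4.4
  endloop
 endfacet
 facet normal 0.618 0.649 0.444
  outer loop
   vertex 2.5 3.4 3.5
   vertex 5.8 0.6 3.0
   vertex 2.0 6.0 0.4
  endloop
 endfacet
 facet normal 0.320 0.213 0.923
  outer loop
   vertex 2.5 3.4 3.5
   vertex 1.1 1.6 4.4
   vertex 5.8 0.6 3.0
  endloop
 endfacet
 facet normal -0.105 -0.924 -0.369
  outer loop
   vertex 4.2 1.5 1.2
   vertex 5.8 0.6 3.0
   vertex 1.2 1.8 1.3
  endloop
 endfacet
 facet normal -0.053 -0.200 -0.978
  outer loop
   vertex 4.2 1.5 1.2
   vertex 1.2 1.8 1.3
   vertex 2.0 6.0 0.4
  endloop
 endfacet
 facet normal 0.763 0.622 0.175
  outer loop
   vertex 4.9 2.1 1.6
   vertex 2.0 6.0 0.4
   vertex 5.8 0.6 3.0
  endloop
 endfacet
 facet normal 0.645 -0.278 -0.712
  outer loop
   vertex 4.9 2.1 1.6
   vertex 5.8 0.6 3.0
   vertex 4.2 1.5 1.2
  endloop
 endfacet
 facet normal 0.453 0.064 -0.889
  outer loop
   vertex 4.9 2.1 1.6
   vertex 4.2 1.5 1.2
   vertex 2.0 6.0 0.4
  endloop
 endfacet
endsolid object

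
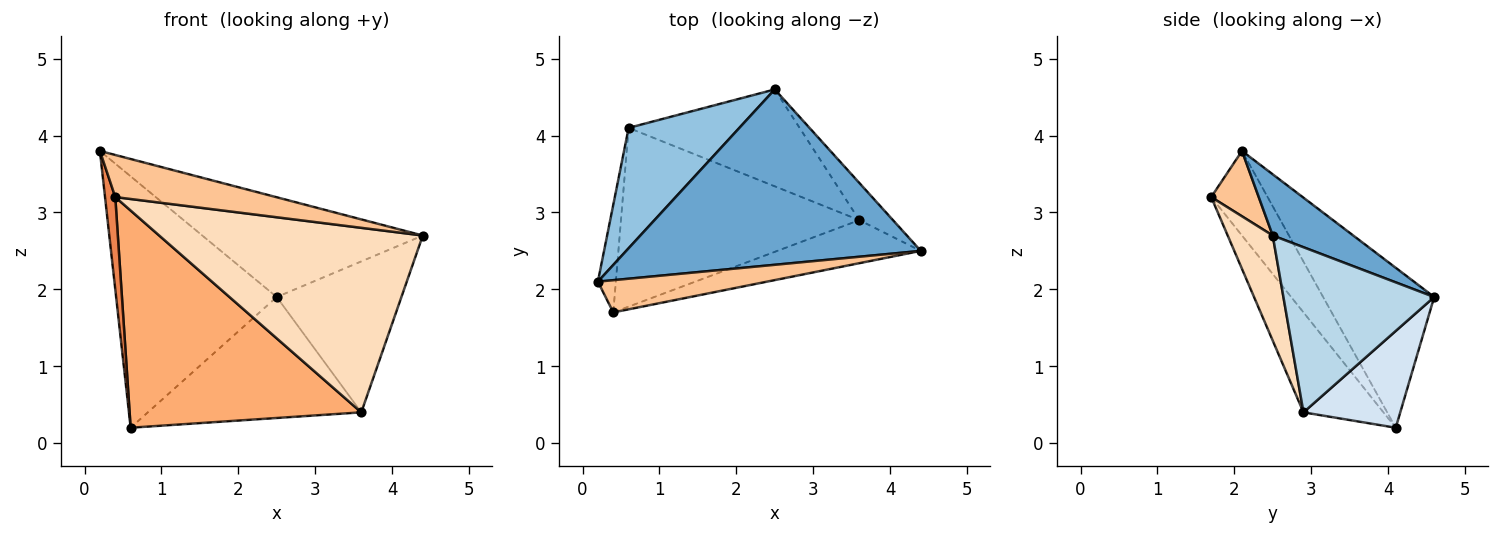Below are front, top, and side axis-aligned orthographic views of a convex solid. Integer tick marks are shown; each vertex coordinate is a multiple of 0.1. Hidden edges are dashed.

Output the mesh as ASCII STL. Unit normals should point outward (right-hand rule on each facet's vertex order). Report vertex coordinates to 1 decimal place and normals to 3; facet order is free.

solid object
 facet normal 0.178 0.487 0.855
  outer loop
   vertex 2.5 4.6 1.9
   vertex 0.2 2.1 3.8
   vertex 4.4 2.5 2.7
  endloop
 endfacet
 facet normal -0.529 0.765 0.366
  outer loop
   vertex 0.6 4.1 0.2
   vertex 0.2 2.1 3.8
   vertex 2.5 4.6 1.9
  endloop
 endfacet
 facet normal 0.761 0.630 -0.155
  outer loop
   vertex 3.6 2.9 0.4
   vertex 2.5 4.6 1.9
   vertex 4.4 2.5 2.7
  endloop
 endfacet
 facet normal 0.334 0.736 -0.589
  outer loop
   vertex 3.6 2.9 0.4
   vertex 0.6 4.1 0.2
   vertex 2.5 4.6 1.9
  endloop
 endfacet
 facet normal -0.963 -0.175 -0.204
  outer loop
   vertex 0.4 1.7 3.2
   vertex 0.2 2.1 3.8
   vertex 0.6 4.1 0.2
  endloop
 endfacet
 facet normal -0.258 -0.746 -0.614
  outer loop
   vertex 0.4 1.7 3.2
   vertex 0.6 4.1 0.2
   vertex 3.6 2.9 0.4
  endloop
 endfacet
 facet normal 0.229 -0.773 0.592
  outer loop
   vertex 0.4 1.7 3.2
   vertex 4.4 2.5 2.7
   vertex 0.2 2.1 3.8
  endloop
 endfacet
 facet normal 0.164 -0.961 -0.224
  outer loop
   vertex 0.4 1.7 3.2
   vertex 3.6 2.9 0.4
   vertex 4.4 2.5 2.7
  endloop
 endfacet
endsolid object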